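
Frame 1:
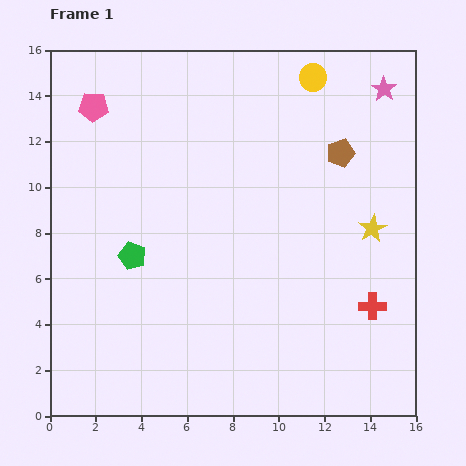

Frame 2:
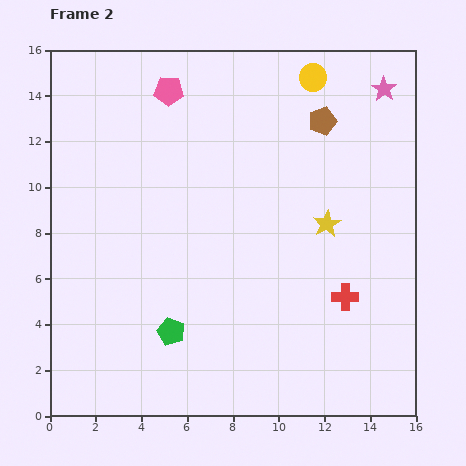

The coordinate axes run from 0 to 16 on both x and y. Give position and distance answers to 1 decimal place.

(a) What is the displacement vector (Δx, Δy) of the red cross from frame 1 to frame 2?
(-1.2, 0.4)

The red cross was at (14.1, 4.8) in frame 1 and (12.9, 5.2) in frame 2.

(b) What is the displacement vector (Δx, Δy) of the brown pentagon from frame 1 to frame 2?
(-0.8, 1.4)

The brown pentagon was at (12.7, 11.5) in frame 1 and (11.9, 12.9) in frame 2.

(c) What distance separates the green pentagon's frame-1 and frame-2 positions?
3.7

The green pentagon moved from (3.6, 7.0) to (5.3, 3.7), a distance of √(1.7² + 3.3²) ≈ 3.7.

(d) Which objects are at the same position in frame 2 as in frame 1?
the pink star, the yellow circle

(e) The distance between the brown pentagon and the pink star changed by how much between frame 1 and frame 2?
-0.4

Distance in frame 1: 3.4. Distance in frame 2: 3.0.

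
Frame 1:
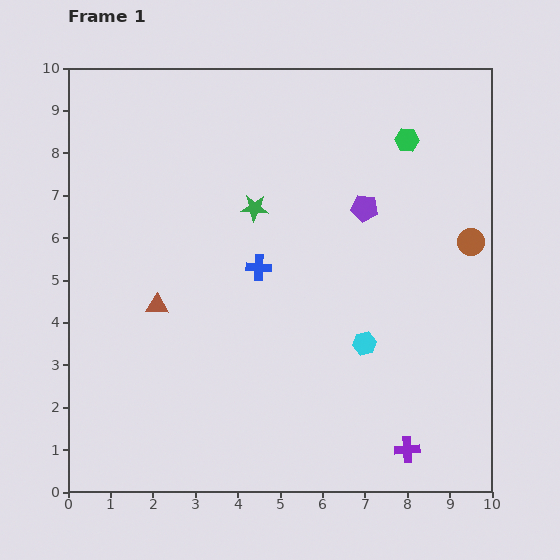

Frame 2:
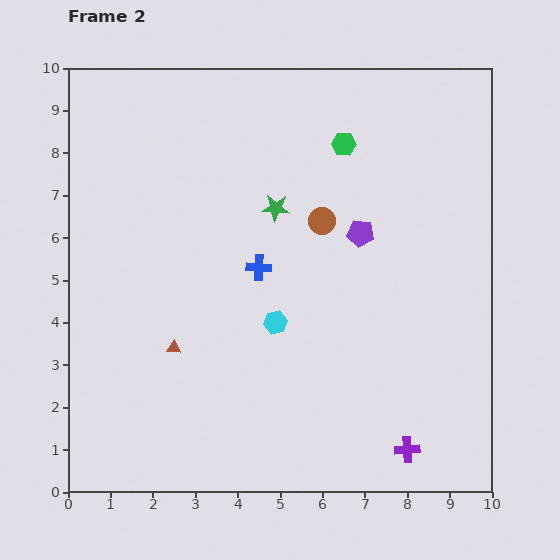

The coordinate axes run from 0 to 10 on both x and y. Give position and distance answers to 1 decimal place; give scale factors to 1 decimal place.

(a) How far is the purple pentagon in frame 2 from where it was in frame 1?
0.6

The purple pentagon moved from (7.0, 6.7) to (6.9, 6.1), a distance of √(0.1² + 0.6²) ≈ 0.6.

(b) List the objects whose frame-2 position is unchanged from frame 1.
the blue cross, the purple cross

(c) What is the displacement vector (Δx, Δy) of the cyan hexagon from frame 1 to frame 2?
(-2.1, 0.5)

The cyan hexagon was at (7.0, 3.5) in frame 1 and (4.9, 4.0) in frame 2.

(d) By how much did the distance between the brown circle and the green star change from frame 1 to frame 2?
-4.1

Distance in frame 1: 5.2. Distance in frame 2: 1.1.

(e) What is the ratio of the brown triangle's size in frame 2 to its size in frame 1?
0.6×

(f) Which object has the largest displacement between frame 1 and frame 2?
the brown circle

(moved 3.5; next 2.2)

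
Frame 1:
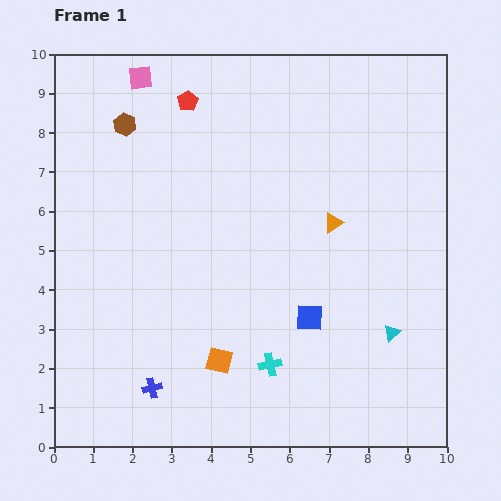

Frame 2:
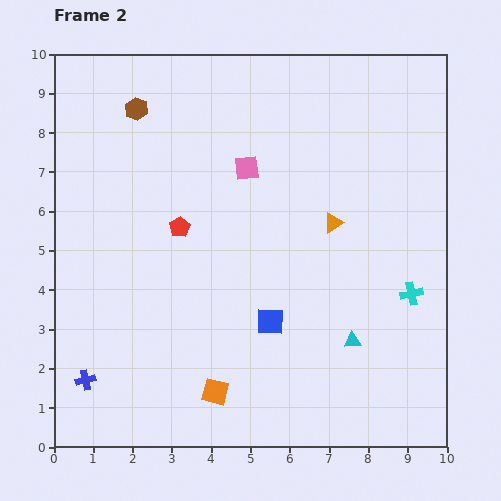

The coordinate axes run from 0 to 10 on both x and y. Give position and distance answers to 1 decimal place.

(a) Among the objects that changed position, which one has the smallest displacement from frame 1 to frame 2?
the brown hexagon

(moved 0.5)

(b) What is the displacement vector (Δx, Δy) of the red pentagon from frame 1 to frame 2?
(-0.2, -3.2)

The red pentagon was at (3.4, 8.8) in frame 1 and (3.2, 5.6) in frame 2.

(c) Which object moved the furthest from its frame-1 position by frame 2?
the cyan cross

(moved 4.0; next 3.5)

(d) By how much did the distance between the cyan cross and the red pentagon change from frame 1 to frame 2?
-0.9

Distance in frame 1: 7.0. Distance in frame 2: 6.1.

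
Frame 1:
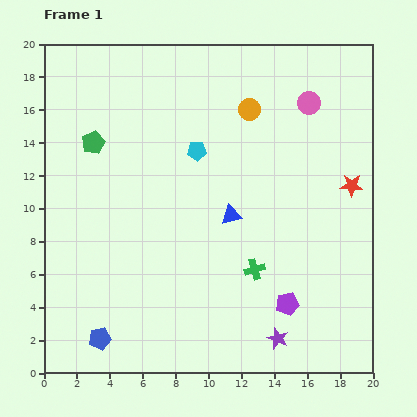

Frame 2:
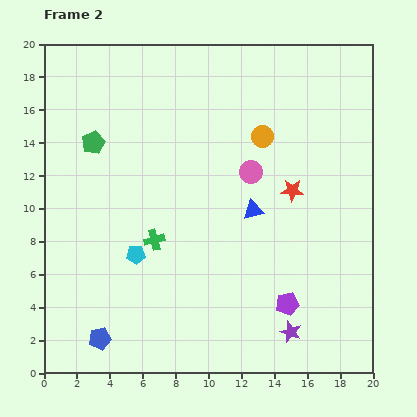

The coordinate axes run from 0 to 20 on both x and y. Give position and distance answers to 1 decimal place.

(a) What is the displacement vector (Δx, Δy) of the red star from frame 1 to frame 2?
(-3.6, -0.3)

The red star was at (18.7, 11.4) in frame 1 and (15.1, 11.1) in frame 2.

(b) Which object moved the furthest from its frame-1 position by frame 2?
the cyan pentagon

(moved 7.3; next 6.4)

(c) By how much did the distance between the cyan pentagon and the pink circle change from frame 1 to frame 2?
+1.2

Distance in frame 1: 7.4. Distance in frame 2: 8.6.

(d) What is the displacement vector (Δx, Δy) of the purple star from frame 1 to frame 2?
(0.8, 0.4)

The purple star was at (14.2, 2.1) in frame 1 and (15.0, 2.5) in frame 2.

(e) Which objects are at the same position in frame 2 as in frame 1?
the purple pentagon, the green pentagon, the blue pentagon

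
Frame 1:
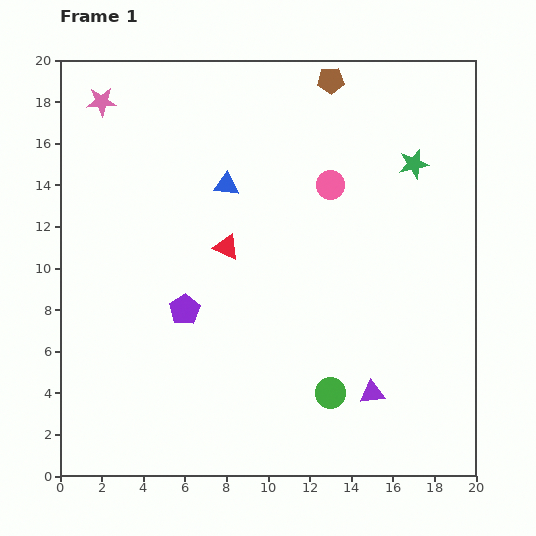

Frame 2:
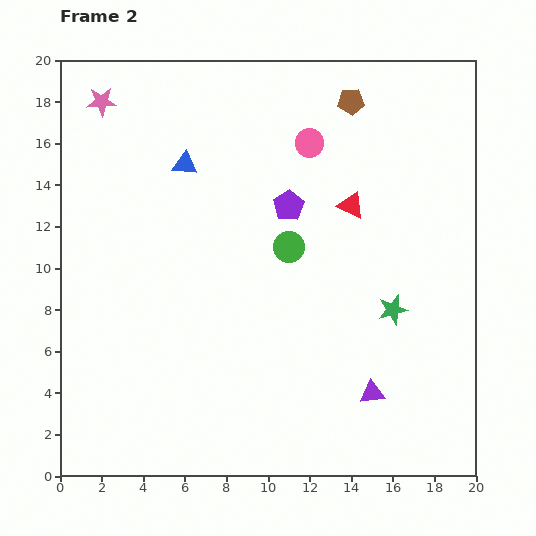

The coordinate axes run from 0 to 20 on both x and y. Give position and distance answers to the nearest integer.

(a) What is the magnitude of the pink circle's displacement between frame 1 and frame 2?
2

The pink circle moved from (13, 14) to (12, 16), a distance of √(1² + 2²) ≈ 2.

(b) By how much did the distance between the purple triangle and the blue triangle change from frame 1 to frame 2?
+2

Distance in frame 1: 12. Distance in frame 2: 14.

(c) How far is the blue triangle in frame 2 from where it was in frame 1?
2

The blue triangle moved from (8, 14) to (6, 15), a distance of √(2² + 1²) ≈ 2.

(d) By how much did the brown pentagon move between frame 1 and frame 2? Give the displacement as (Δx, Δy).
(1, -1)

The brown pentagon was at (13, 19) in frame 1 and (14, 18) in frame 2.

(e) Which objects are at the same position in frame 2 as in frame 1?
the purple triangle, the pink star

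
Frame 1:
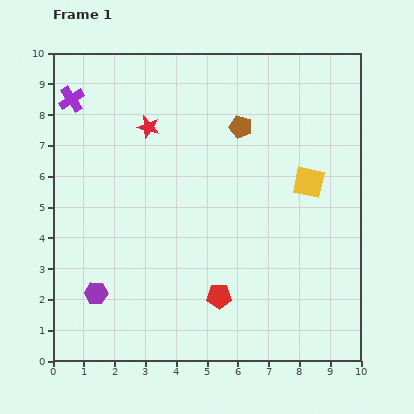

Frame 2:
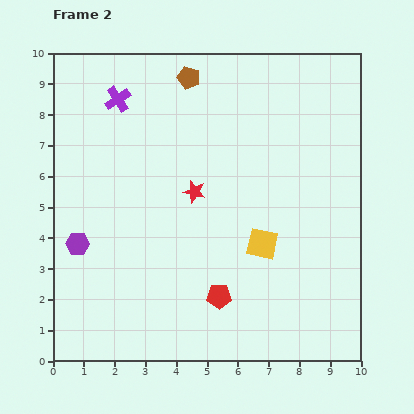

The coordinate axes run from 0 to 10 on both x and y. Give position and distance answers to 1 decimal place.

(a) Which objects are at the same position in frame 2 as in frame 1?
the red pentagon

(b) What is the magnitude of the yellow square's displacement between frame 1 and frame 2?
2.5

The yellow square moved from (8.3, 5.8) to (6.8, 3.8), a distance of √(1.5² + 2.0²) ≈ 2.5.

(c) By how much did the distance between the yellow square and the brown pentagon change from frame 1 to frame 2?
+3.1

Distance in frame 1: 2.8. Distance in frame 2: 5.9.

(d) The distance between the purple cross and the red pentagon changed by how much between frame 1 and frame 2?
-0.8

Distance in frame 1: 8.0. Distance in frame 2: 7.2.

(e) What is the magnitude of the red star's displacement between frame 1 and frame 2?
2.6

The red star moved from (3.1, 7.6) to (4.6, 5.5), a distance of √(1.5² + 2.1²) ≈ 2.6.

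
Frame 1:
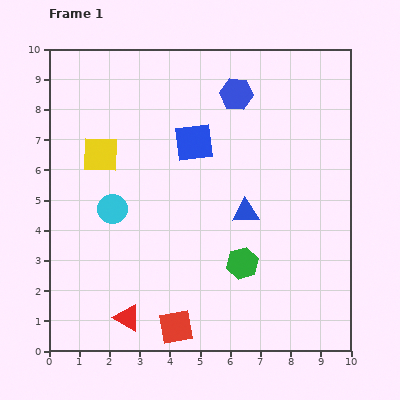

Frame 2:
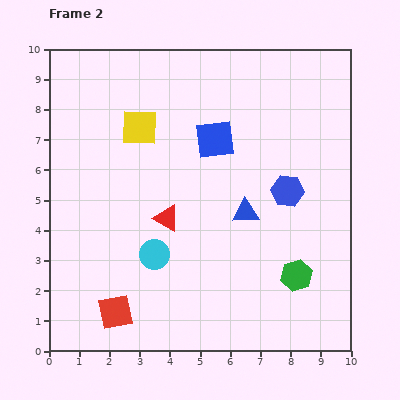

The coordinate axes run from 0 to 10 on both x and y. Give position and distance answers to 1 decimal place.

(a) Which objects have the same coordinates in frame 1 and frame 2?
the blue triangle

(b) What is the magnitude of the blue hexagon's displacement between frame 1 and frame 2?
3.6

The blue hexagon moved from (6.2, 8.5) to (7.9, 5.3), a distance of √(1.7² + 3.2²) ≈ 3.6.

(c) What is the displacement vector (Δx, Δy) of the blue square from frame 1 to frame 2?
(0.7, 0.1)

The blue square was at (4.8, 6.9) in frame 1 and (5.5, 7.0) in frame 2.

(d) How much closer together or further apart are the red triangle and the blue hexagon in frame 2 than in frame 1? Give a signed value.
-4.1

Distance in frame 1: 8.2. Distance in frame 2: 4.1.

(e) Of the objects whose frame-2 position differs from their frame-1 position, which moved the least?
the blue square

(moved 0.7)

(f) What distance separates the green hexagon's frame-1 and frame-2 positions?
1.8

The green hexagon moved from (6.4, 2.9) to (8.2, 2.5), a distance of √(1.8² + 0.4²) ≈ 1.8.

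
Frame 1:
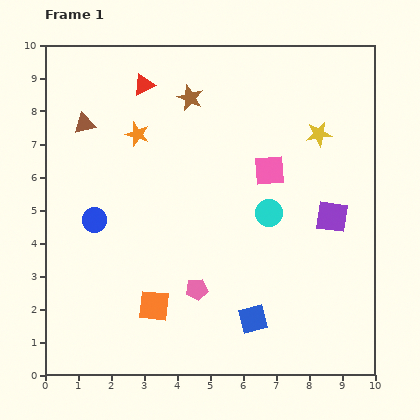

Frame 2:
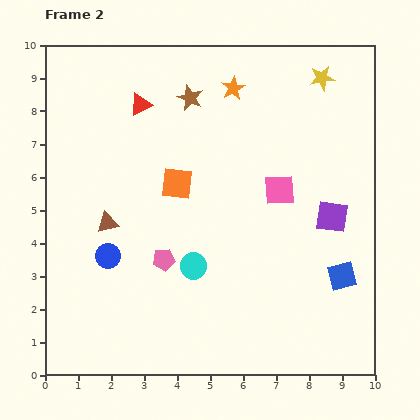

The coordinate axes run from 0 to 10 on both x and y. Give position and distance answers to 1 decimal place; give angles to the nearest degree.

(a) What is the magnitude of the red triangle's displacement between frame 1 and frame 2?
0.6

The red triangle moved from (3.0, 8.8) to (2.9, 8.2), a distance of √(0.1² + 0.6²) ≈ 0.6.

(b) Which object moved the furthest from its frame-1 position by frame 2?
the orange square

(moved 3.8; next 3.2)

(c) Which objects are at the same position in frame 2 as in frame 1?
the purple square, the brown star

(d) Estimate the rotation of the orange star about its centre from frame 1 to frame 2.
27° clockwise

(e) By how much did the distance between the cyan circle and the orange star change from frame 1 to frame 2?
+0.8

Distance in frame 1: 4.7. Distance in frame 2: 5.5.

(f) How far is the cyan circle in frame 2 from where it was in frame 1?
2.8

The cyan circle moved from (6.8, 4.9) to (4.5, 3.3), a distance of √(2.3² + 1.6²) ≈ 2.8.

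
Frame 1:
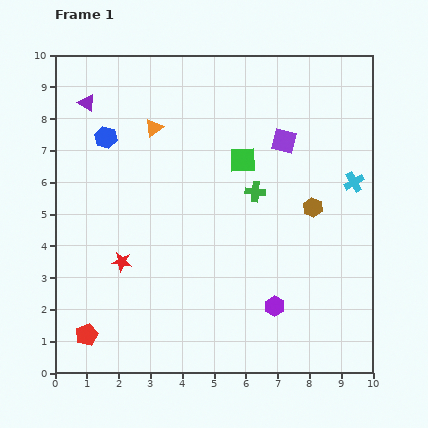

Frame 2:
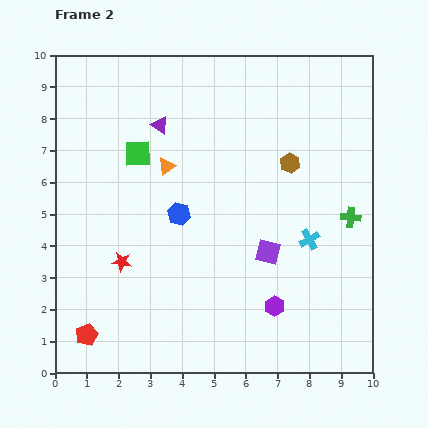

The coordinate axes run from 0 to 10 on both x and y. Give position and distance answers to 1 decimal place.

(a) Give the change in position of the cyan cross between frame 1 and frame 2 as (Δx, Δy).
(-1.4, -1.8)

The cyan cross was at (9.4, 6.0) in frame 1 and (8.0, 4.2) in frame 2.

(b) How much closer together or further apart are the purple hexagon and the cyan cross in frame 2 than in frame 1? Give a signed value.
-2.2

Distance in frame 1: 4.6. Distance in frame 2: 2.4.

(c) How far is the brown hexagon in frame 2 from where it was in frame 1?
1.6

The brown hexagon moved from (8.1, 5.2) to (7.4, 6.6), a distance of √(0.7² + 1.4²) ≈ 1.6.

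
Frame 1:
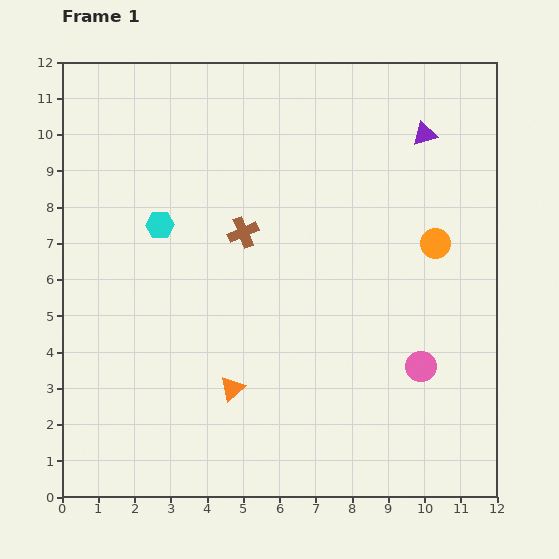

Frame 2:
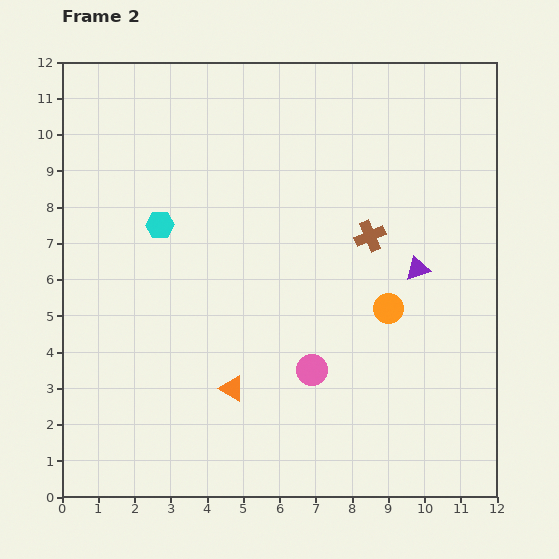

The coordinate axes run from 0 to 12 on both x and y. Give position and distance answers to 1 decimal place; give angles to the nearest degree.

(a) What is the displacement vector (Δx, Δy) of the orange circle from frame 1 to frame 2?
(-1.3, -1.8)

The orange circle was at (10.3, 7.0) in frame 1 and (9.0, 5.2) in frame 2.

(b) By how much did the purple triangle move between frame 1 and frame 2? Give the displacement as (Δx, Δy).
(-0.2, -3.7)

The purple triangle was at (10.0, 10.0) in frame 1 and (9.8, 6.3) in frame 2.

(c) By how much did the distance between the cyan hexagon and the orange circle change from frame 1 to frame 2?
-0.9

Distance in frame 1: 7.6. Distance in frame 2: 6.7.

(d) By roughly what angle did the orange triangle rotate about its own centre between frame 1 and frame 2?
48° counter-clockwise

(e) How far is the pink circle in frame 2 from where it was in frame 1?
3.0

The pink circle moved from (9.9, 3.6) to (6.9, 3.5), a distance of √(3.0² + 0.1²) ≈ 3.0.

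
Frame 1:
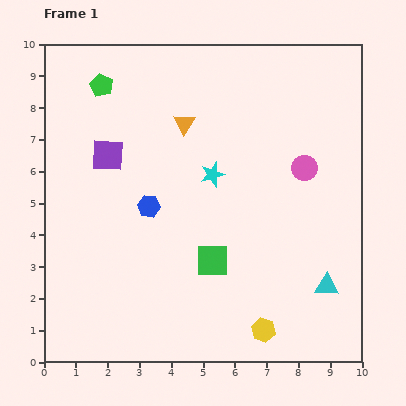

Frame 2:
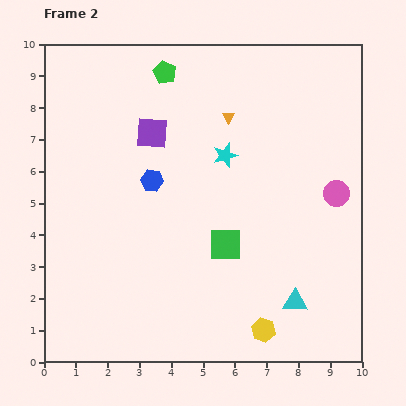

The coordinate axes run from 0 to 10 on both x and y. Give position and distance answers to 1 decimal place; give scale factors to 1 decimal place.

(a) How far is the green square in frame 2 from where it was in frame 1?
0.6

The green square moved from (5.3, 3.2) to (5.7, 3.7), a distance of √(0.4² + 0.5²) ≈ 0.6.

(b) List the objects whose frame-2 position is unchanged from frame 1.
the yellow hexagon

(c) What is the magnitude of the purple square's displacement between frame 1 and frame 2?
1.6

The purple square moved from (2.0, 6.5) to (3.4, 7.2), a distance of √(1.4² + 0.7²) ≈ 1.6.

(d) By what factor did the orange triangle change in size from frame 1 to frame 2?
0.6×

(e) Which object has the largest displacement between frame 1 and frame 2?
the green pentagon

(moved 2.0; next 1.6)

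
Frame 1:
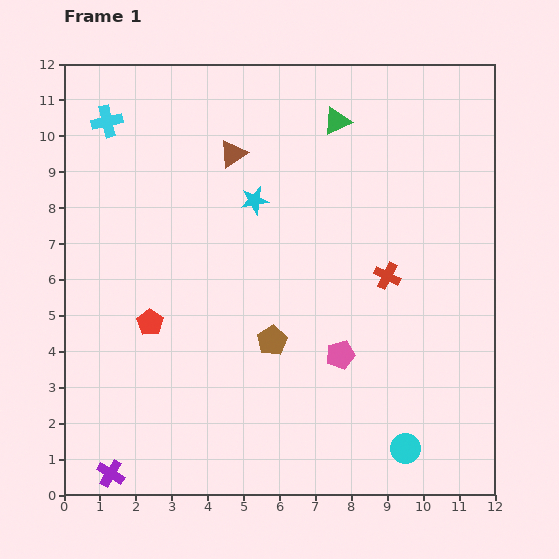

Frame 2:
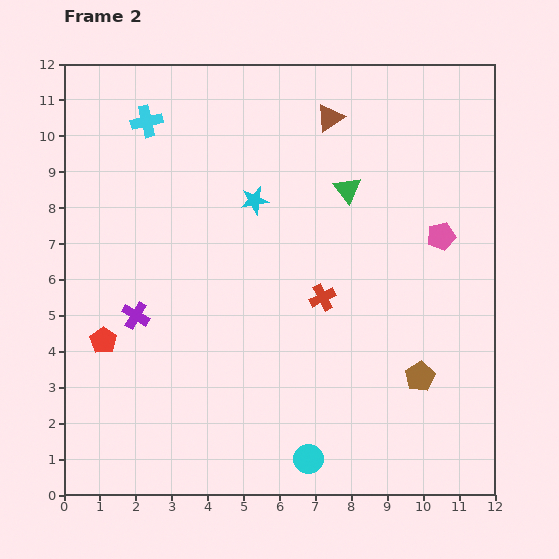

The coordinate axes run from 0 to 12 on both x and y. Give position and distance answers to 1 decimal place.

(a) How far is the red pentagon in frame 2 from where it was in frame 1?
1.4

The red pentagon moved from (2.4, 4.8) to (1.1, 4.3), a distance of √(1.3² + 0.5²) ≈ 1.4.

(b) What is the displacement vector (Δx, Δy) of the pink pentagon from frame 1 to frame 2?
(2.8, 3.3)

The pink pentagon was at (7.7, 3.9) in frame 1 and (10.5, 7.2) in frame 2.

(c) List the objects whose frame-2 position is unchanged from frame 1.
the cyan star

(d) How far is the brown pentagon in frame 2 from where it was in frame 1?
4.2

The brown pentagon moved from (5.8, 4.3) to (9.9, 3.3), a distance of √(4.1² + 1.0²) ≈ 4.2.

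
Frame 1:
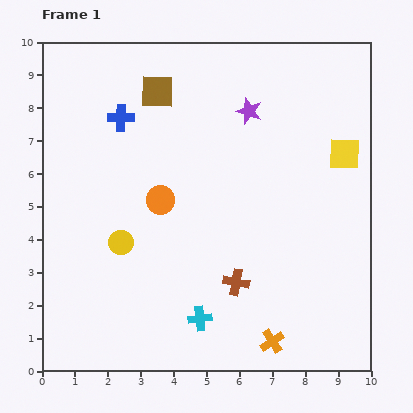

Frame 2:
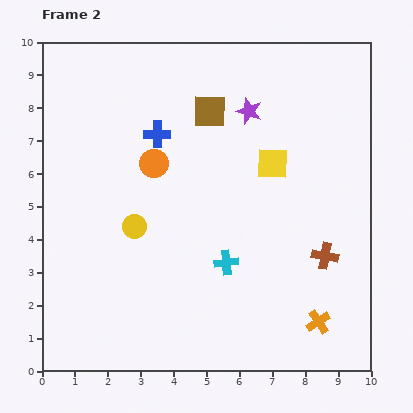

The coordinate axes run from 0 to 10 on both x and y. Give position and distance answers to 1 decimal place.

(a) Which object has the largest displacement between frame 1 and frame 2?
the brown cross

(moved 2.8; next 2.2)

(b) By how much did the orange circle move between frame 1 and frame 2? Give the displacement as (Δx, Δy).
(-0.2, 1.1)

The orange circle was at (3.6, 5.2) in frame 1 and (3.4, 6.3) in frame 2.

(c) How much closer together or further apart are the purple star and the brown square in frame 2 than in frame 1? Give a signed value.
-1.7

Distance in frame 1: 2.9. Distance in frame 2: 1.2.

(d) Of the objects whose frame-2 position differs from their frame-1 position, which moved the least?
the yellow circle

(moved 0.6)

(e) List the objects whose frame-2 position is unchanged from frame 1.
the purple star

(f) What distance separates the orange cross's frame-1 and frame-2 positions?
1.5

The orange cross moved from (7.0, 0.9) to (8.4, 1.5), a distance of √(1.4² + 0.6²) ≈ 1.5.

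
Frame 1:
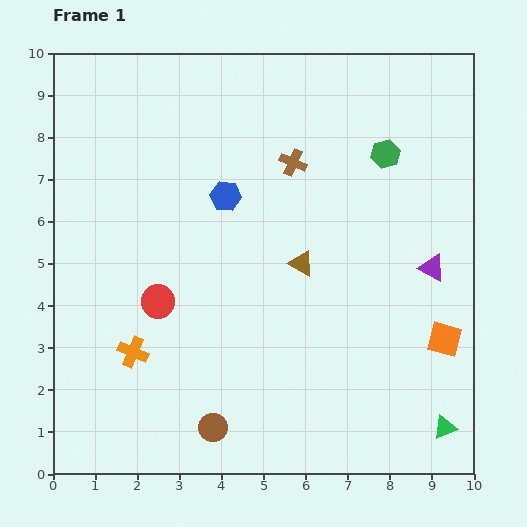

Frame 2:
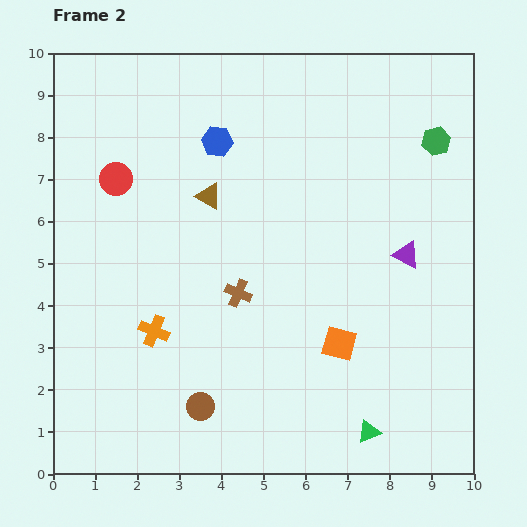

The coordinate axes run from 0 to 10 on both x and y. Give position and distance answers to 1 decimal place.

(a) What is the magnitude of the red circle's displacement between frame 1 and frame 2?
3.1

The red circle moved from (2.5, 4.1) to (1.5, 7.0), a distance of √(1.0² + 2.9²) ≈ 3.1.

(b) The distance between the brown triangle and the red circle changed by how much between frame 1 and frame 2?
-1.3

Distance in frame 1: 3.5. Distance in frame 2: 2.2.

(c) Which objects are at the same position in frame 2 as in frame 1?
none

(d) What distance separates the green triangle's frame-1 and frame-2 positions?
1.8

The green triangle moved from (9.3, 1.1) to (7.5, 1.0), a distance of √(1.8² + 0.1²) ≈ 1.8.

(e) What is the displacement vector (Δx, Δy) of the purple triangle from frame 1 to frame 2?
(-0.6, 0.3)

The purple triangle was at (9.0, 4.9) in frame 1 and (8.4, 5.2) in frame 2.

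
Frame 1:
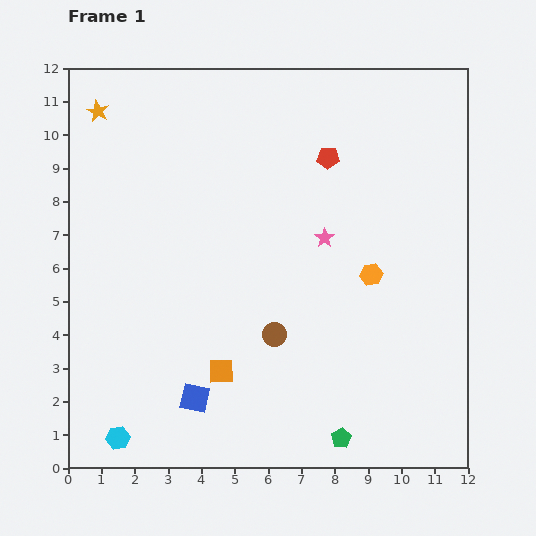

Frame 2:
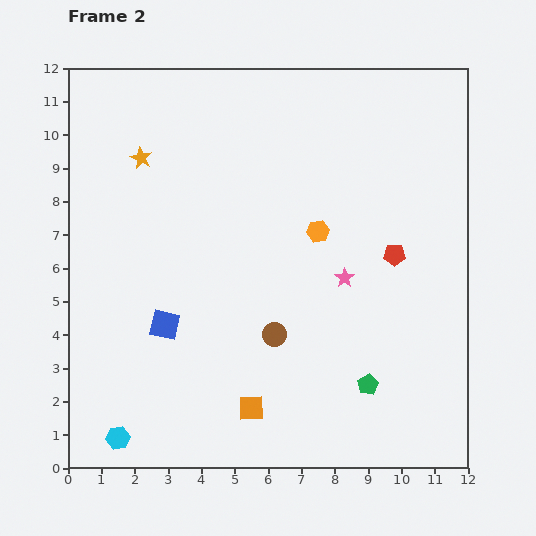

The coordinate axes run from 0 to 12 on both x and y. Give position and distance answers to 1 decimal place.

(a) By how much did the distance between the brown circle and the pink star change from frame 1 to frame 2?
-0.6

Distance in frame 1: 3.3. Distance in frame 2: 2.7.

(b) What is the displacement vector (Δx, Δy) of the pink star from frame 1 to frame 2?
(0.6, -1.2)

The pink star was at (7.7, 6.9) in frame 1 and (8.3, 5.7) in frame 2.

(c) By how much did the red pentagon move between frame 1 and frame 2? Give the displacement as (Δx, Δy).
(2.0, -2.9)

The red pentagon was at (7.8, 9.3) in frame 1 and (9.8, 6.4) in frame 2.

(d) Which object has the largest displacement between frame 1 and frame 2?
the red pentagon

(moved 3.5; next 2.4)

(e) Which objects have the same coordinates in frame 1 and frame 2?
the cyan hexagon, the brown circle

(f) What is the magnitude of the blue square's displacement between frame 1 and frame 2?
2.4

The blue square moved from (3.8, 2.1) to (2.9, 4.3), a distance of √(0.9² + 2.2²) ≈ 2.4.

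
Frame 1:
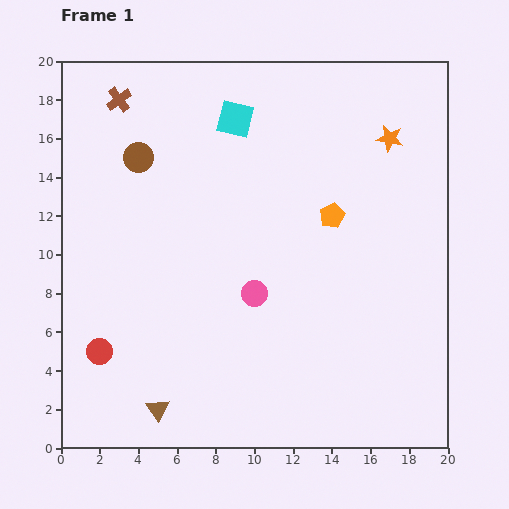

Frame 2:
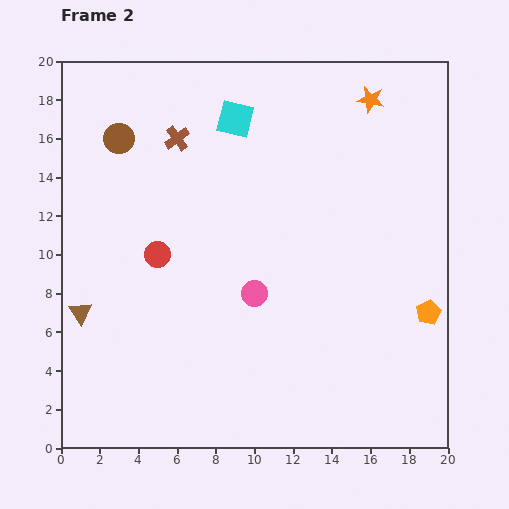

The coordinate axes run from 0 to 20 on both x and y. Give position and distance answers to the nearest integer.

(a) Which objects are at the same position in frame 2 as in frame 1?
the pink circle, the cyan square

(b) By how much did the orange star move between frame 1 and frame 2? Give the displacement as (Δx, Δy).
(-1, 2)

The orange star was at (17, 16) in frame 1 and (16, 18) in frame 2.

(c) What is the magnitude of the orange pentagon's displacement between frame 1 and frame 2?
7

The orange pentagon moved from (14, 12) to (19, 7), a distance of √(5² + 5²) ≈ 7.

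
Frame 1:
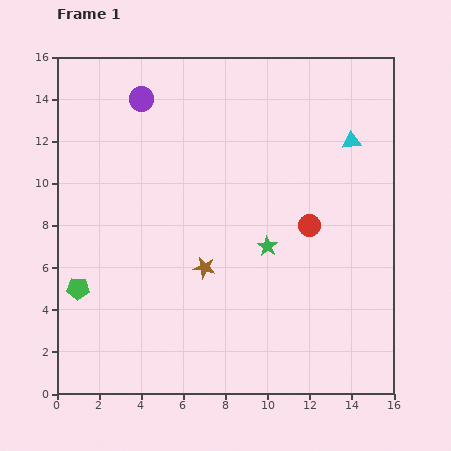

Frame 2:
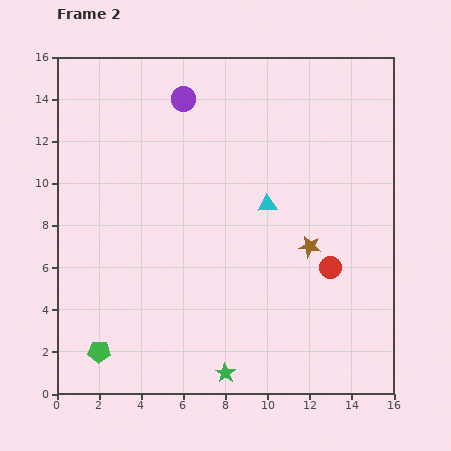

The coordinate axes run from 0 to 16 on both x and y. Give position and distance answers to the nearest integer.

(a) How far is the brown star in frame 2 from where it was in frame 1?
5

The brown star moved from (7, 6) to (12, 7), a distance of √(5² + 1²) ≈ 5.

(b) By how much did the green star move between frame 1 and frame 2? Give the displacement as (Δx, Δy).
(-2, -6)

The green star was at (10, 7) in frame 1 and (8, 1) in frame 2.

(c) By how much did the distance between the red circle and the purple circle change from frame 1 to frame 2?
+1

Distance in frame 1: 10. Distance in frame 2: 11.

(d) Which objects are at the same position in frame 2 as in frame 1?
none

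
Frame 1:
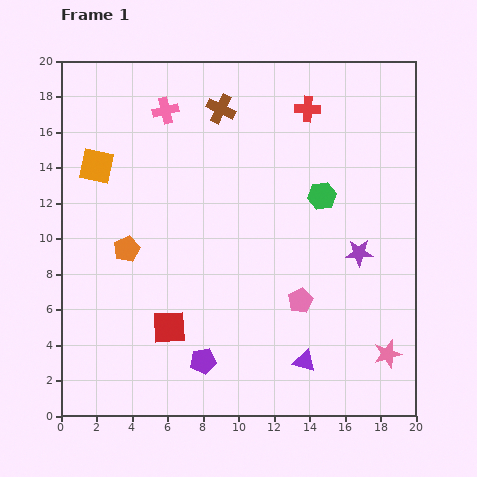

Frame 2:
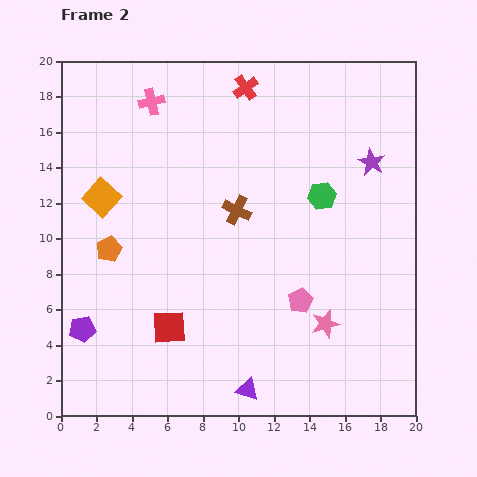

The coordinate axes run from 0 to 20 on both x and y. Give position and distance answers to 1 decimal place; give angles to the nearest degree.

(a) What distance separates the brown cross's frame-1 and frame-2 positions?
5.8

The brown cross moved from (9.0, 17.3) to (9.9, 11.6), a distance of √(0.9² + 5.7²) ≈ 5.8.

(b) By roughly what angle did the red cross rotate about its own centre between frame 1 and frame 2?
39° counter-clockwise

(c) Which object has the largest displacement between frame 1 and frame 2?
the purple pentagon

(moved 7.0; next 5.8)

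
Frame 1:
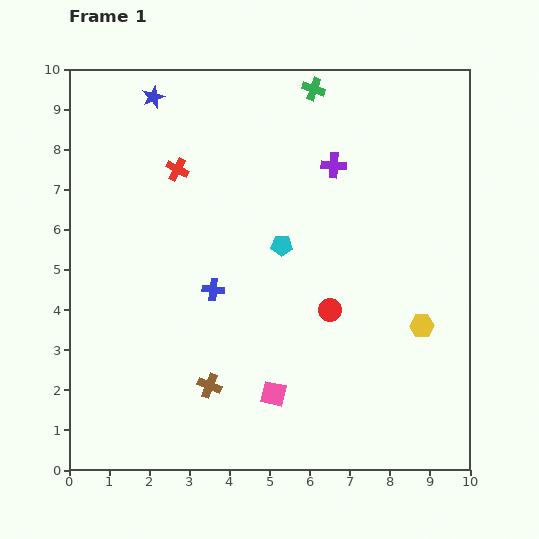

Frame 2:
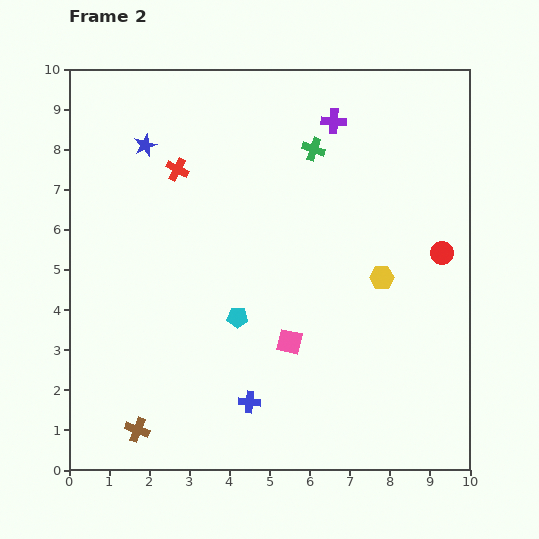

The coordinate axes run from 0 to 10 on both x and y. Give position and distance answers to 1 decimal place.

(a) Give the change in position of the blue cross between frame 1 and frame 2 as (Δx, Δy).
(0.9, -2.8)

The blue cross was at (3.6, 4.5) in frame 1 and (4.5, 1.7) in frame 2.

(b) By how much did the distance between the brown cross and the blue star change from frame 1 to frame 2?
-0.2

Distance in frame 1: 7.3. Distance in frame 2: 7.1.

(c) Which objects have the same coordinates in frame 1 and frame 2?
the red cross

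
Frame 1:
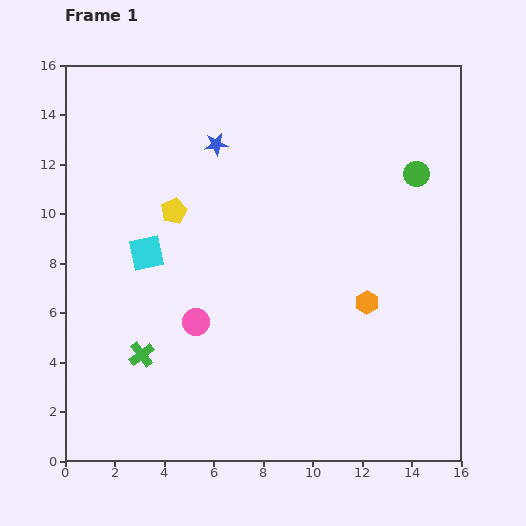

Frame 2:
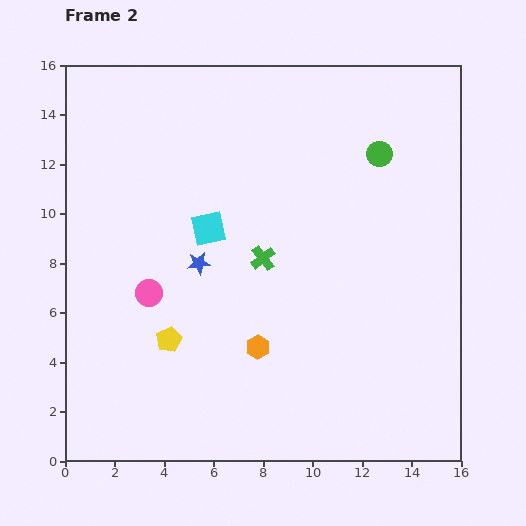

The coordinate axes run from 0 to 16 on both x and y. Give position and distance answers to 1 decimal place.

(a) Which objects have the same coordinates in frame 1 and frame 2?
none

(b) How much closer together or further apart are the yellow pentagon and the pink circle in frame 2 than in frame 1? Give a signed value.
-2.5

Distance in frame 1: 4.6. Distance in frame 2: 2.1.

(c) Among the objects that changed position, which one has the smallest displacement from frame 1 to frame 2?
the green circle

(moved 1.7)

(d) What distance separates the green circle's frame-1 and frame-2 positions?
1.7

The green circle moved from (14.2, 11.6) to (12.7, 12.4), a distance of √(1.5² + 0.8²) ≈ 1.7.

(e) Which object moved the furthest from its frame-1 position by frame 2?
the green cross

(moved 6.3; next 5.2)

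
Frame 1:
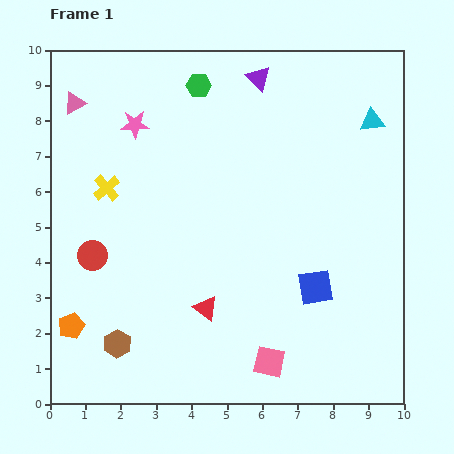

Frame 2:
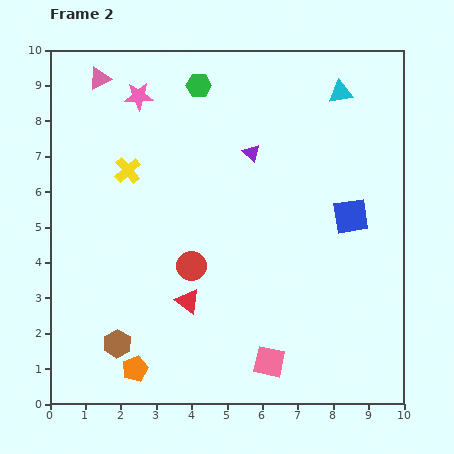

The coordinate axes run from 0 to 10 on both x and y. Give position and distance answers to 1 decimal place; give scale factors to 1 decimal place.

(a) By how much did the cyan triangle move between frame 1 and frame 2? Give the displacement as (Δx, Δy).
(-0.9, 0.8)

The cyan triangle was at (9.1, 8.0) in frame 1 and (8.2, 8.8) in frame 2.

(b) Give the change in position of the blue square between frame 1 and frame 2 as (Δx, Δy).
(1.0, 2.0)

The blue square was at (7.5, 3.3) in frame 1 and (8.5, 5.3) in frame 2.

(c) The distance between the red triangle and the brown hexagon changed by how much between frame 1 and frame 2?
-0.4

Distance in frame 1: 2.7. Distance in frame 2: 2.3.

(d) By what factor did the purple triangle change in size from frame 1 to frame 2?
0.7×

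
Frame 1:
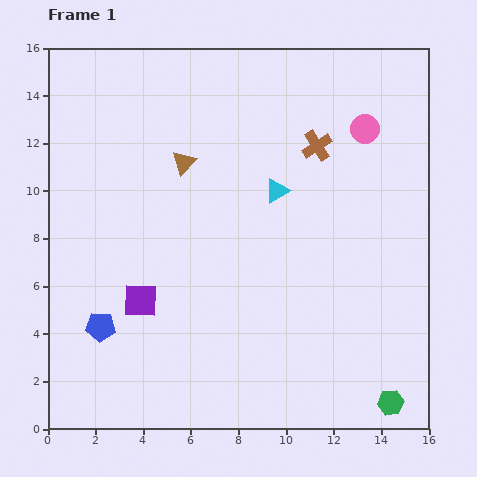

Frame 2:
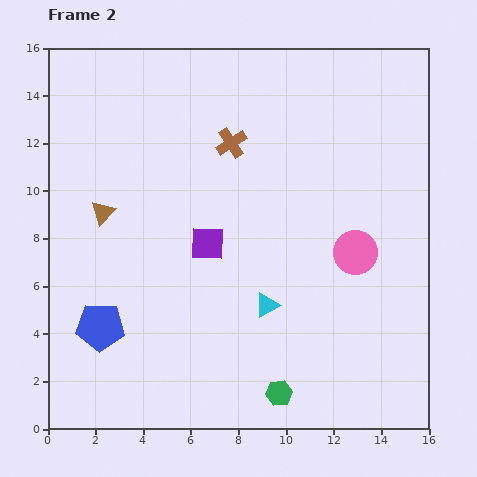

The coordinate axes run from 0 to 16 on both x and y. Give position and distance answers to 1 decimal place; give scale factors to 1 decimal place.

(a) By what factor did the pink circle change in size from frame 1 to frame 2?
1.5×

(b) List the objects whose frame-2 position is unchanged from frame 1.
the blue pentagon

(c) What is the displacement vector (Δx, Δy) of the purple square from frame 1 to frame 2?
(2.8, 2.4)

The purple square was at (3.9, 5.4) in frame 1 and (6.7, 7.8) in frame 2.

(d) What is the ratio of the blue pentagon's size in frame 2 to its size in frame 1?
1.6×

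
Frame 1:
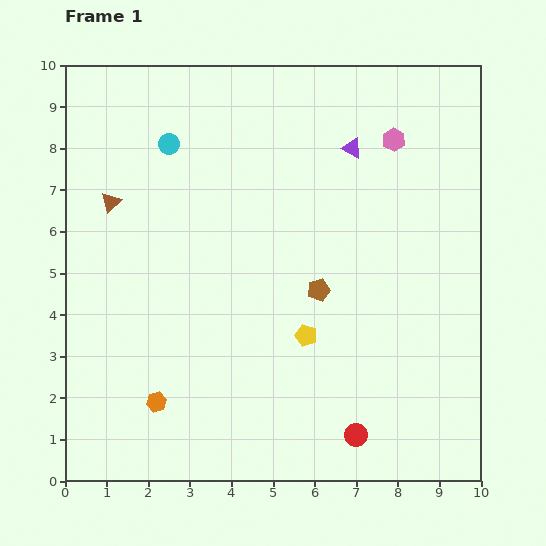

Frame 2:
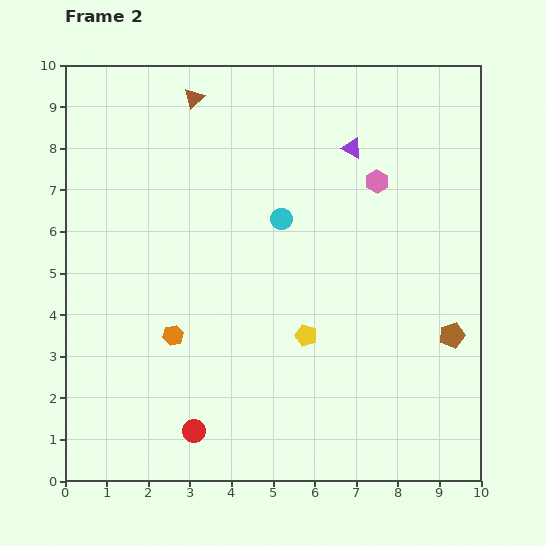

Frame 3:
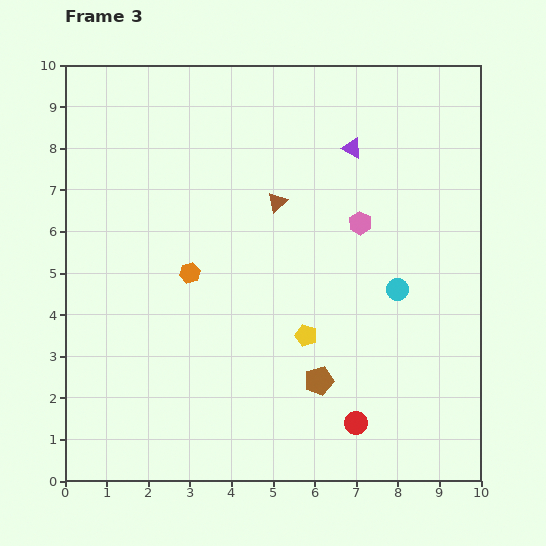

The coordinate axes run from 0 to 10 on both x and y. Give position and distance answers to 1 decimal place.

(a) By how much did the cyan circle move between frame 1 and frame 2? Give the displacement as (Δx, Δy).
(2.7, -1.8)

The cyan circle was at (2.5, 8.1) in frame 1 and (5.2, 6.3) in frame 2.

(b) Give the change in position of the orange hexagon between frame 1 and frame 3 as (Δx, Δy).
(0.8, 3.1)

The orange hexagon was at (2.2, 1.9) in frame 1 and (3.0, 5.0) in frame 3.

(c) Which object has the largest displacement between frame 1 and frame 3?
the cyan circle

(moved 6.5; next 4.0)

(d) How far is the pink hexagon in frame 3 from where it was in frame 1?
2.2

The pink hexagon moved from (7.9, 8.2) to (7.1, 6.2), a distance of √(0.8² + 2.0²) ≈ 2.2.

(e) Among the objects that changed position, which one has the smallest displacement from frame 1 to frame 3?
the red circle

(moved 0.3)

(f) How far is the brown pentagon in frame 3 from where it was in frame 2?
3.4

The brown pentagon moved from (9.3, 3.5) to (6.1, 2.4), a distance of √(3.2² + 1.1²) ≈ 3.4.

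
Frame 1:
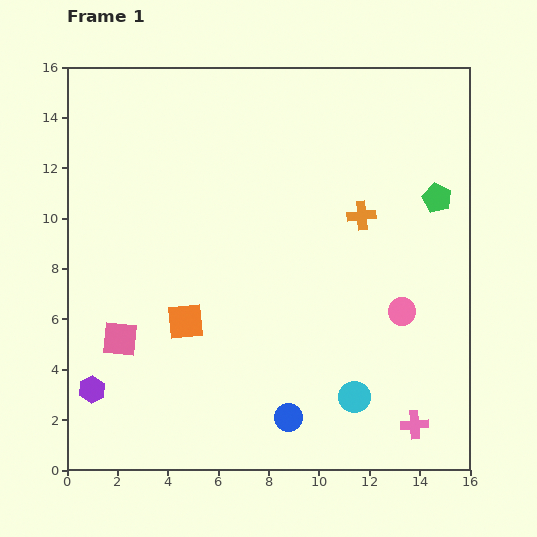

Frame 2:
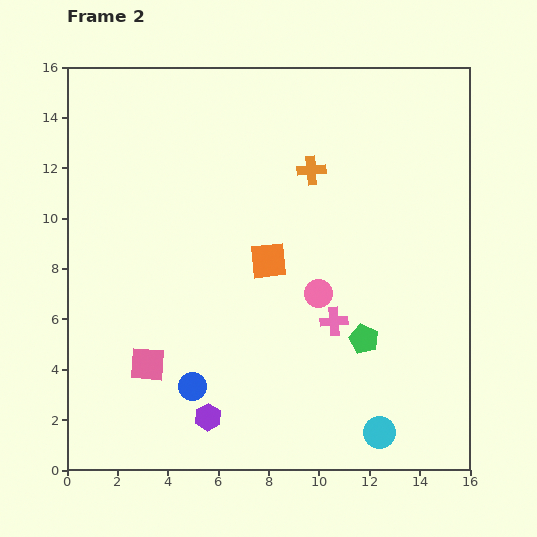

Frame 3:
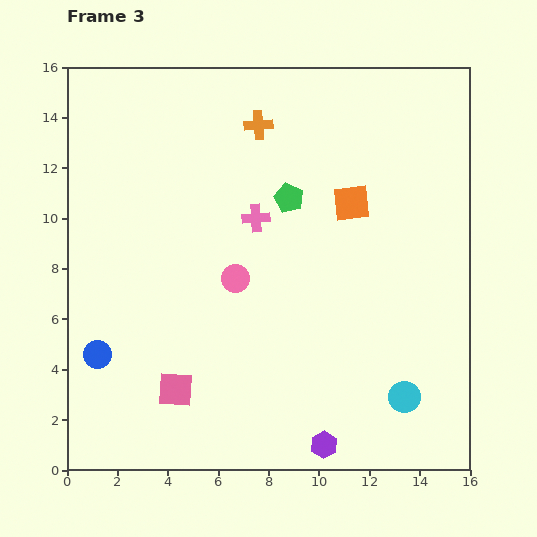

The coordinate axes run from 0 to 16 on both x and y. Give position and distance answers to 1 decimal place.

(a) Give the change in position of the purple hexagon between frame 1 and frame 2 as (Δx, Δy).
(4.6, -1.1)

The purple hexagon was at (1.0, 3.2) in frame 1 and (5.6, 2.1) in frame 2.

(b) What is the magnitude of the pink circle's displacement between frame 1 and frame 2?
3.4

The pink circle moved from (13.3, 6.3) to (10.0, 7.0), a distance of √(3.3² + 0.7²) ≈ 3.4.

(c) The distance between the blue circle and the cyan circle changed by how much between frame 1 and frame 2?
+4.9

Distance in frame 1: 2.7. Distance in frame 2: 7.6.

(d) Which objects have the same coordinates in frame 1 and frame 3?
none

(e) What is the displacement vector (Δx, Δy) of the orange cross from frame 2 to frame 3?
(-2.1, 1.8)

The orange cross was at (9.7, 11.9) in frame 2 and (7.6, 13.7) in frame 3.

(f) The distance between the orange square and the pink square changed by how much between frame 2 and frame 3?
+3.9

Distance in frame 2: 6.3. Distance in frame 3: 10.2.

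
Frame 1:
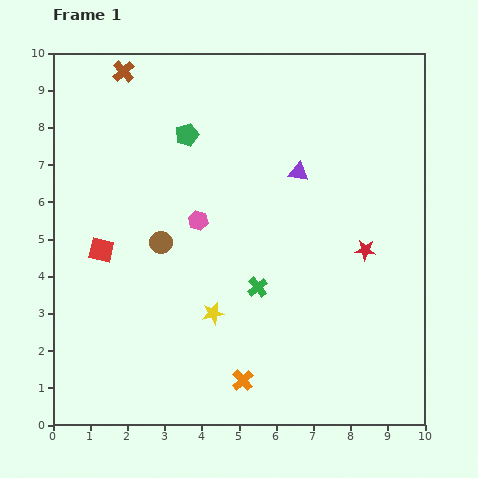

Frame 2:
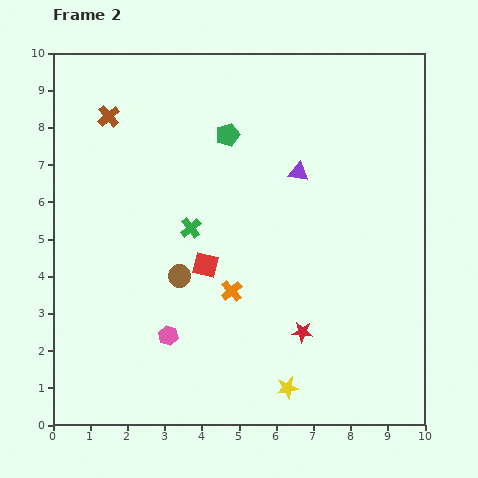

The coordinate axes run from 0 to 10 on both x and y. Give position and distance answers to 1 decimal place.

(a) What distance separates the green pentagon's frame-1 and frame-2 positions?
1.1

The green pentagon moved from (3.6, 7.8) to (4.7, 7.8), a distance of √(1.1² + 0.0²) ≈ 1.1.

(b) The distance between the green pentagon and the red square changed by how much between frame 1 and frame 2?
-0.3

Distance in frame 1: 3.9. Distance in frame 2: 3.6.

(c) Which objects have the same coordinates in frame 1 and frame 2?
the purple triangle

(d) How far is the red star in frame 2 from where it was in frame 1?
2.8

The red star moved from (8.4, 4.7) to (6.7, 2.5), a distance of √(1.7² + 2.2²) ≈ 2.8.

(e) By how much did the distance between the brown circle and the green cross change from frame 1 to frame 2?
-1.6

Distance in frame 1: 2.9. Distance in frame 2: 1.3.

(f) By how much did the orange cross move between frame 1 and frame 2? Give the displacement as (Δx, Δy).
(-0.3, 2.4)

The orange cross was at (5.1, 1.2) in frame 1 and (4.8, 3.6) in frame 2.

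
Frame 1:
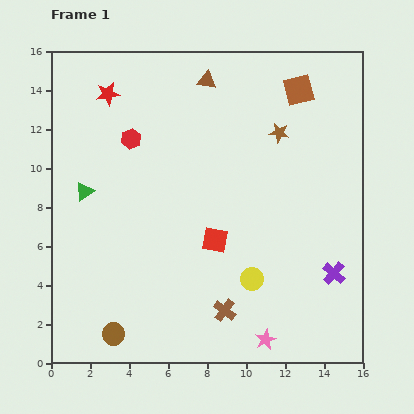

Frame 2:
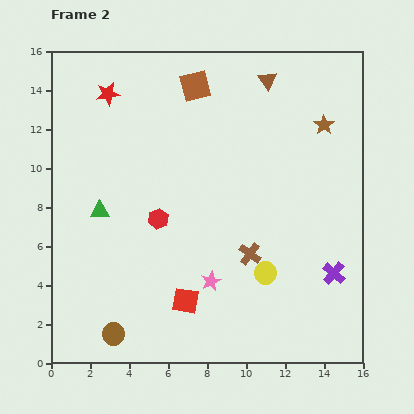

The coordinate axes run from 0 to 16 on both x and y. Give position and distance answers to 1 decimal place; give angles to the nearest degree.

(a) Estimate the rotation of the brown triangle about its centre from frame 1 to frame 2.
46° clockwise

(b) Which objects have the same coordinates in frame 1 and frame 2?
the brown circle, the red star, the purple cross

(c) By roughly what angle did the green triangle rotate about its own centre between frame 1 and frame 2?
32° clockwise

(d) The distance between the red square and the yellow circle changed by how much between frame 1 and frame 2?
+1.5

Distance in frame 1: 2.8. Distance in frame 2: 4.3.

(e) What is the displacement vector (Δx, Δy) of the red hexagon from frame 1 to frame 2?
(1.4, -4.1)

The red hexagon was at (4.1, 11.5) in frame 1 and (5.5, 7.4) in frame 2.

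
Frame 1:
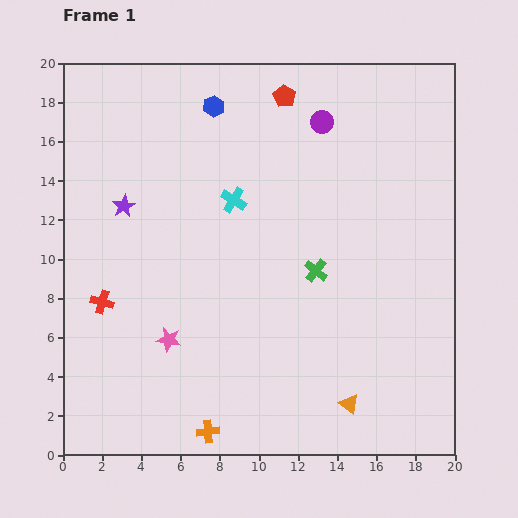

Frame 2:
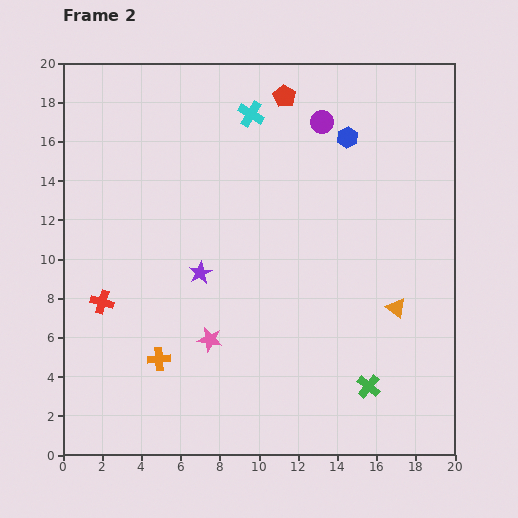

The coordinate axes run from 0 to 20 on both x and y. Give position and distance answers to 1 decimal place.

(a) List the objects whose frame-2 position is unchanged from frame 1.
the purple circle, the red pentagon, the red cross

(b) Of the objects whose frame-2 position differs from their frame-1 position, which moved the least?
the pink star

(moved 2.1)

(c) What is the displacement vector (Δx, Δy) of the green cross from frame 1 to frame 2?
(2.7, -5.9)

The green cross was at (12.9, 9.4) in frame 1 and (15.6, 3.5) in frame 2.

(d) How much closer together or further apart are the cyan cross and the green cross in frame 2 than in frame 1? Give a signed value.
+9.6

Distance in frame 1: 5.5. Distance in frame 2: 15.1.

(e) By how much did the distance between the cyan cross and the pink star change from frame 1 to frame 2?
+3.9

Distance in frame 1: 7.8. Distance in frame 2: 11.7.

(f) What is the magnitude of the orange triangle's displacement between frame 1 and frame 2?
5.5

The orange triangle moved from (14.6, 2.6) to (17.0, 7.5), a distance of √(2.4² + 4.9²) ≈ 5.5.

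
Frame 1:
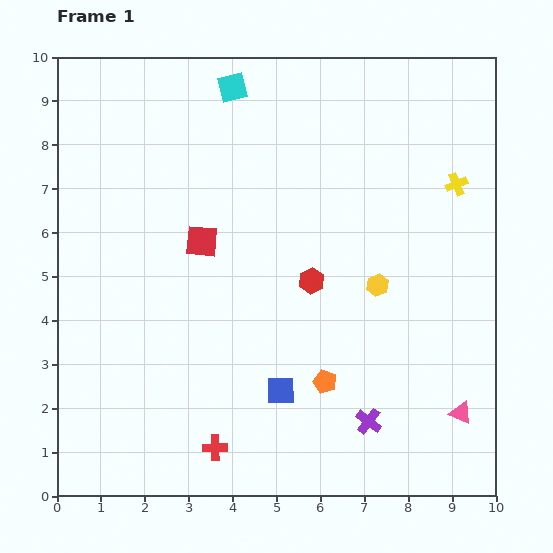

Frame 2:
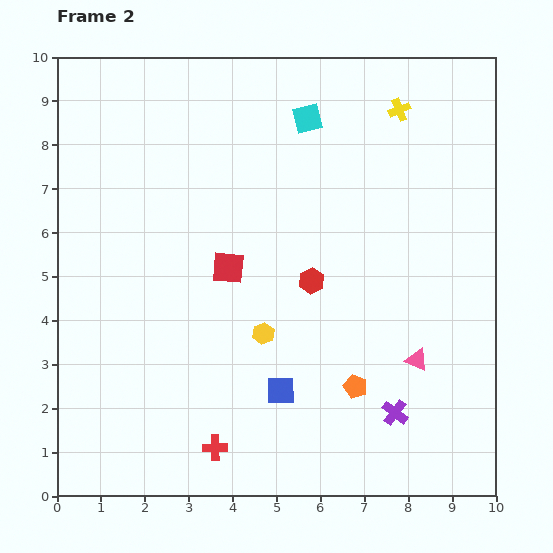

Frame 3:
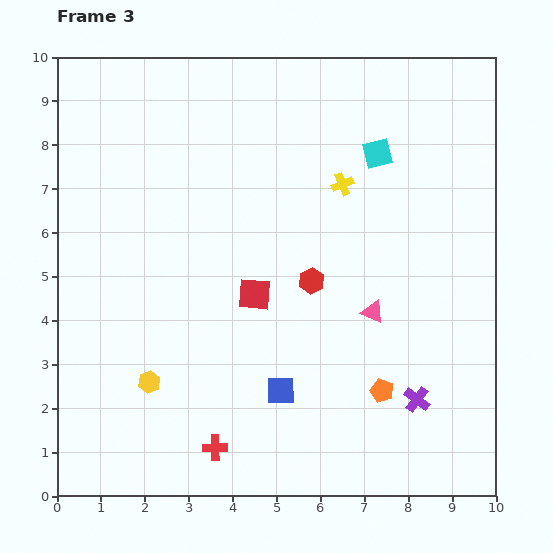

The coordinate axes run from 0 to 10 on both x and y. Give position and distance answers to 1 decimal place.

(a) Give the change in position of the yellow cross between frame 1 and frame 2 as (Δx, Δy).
(-1.3, 1.7)

The yellow cross was at (9.1, 7.1) in frame 1 and (7.8, 8.8) in frame 2.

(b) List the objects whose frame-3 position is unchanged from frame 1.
the red hexagon, the blue square, the red cross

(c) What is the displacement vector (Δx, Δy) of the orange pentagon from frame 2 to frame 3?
(0.6, -0.1)

The orange pentagon was at (6.8, 2.5) in frame 2 and (7.4, 2.4) in frame 3.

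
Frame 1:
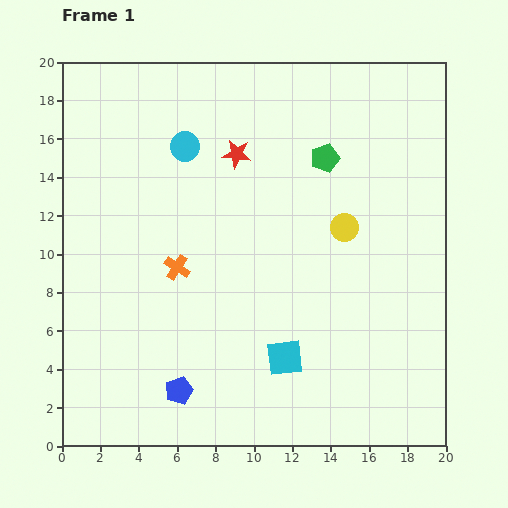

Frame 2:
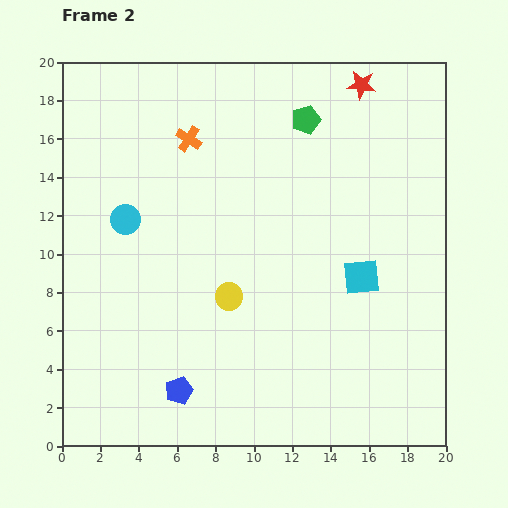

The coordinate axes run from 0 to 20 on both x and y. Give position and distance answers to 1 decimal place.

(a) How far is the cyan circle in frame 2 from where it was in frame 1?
4.9

The cyan circle moved from (6.4, 15.6) to (3.3, 11.8), a distance of √(3.1² + 3.8²) ≈ 4.9.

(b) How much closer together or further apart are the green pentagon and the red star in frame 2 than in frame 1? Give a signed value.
-1.2

Distance in frame 1: 4.6. Distance in frame 2: 3.4.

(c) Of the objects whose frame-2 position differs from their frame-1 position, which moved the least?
the green pentagon

(moved 2.2)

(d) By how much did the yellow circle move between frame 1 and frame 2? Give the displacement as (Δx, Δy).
(-6.0, -3.6)

The yellow circle was at (14.7, 11.4) in frame 1 and (8.7, 7.8) in frame 2.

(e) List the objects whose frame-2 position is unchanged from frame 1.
the blue pentagon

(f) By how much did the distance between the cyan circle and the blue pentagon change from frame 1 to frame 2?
-3.4

Distance in frame 1: 12.7. Distance in frame 2: 9.3.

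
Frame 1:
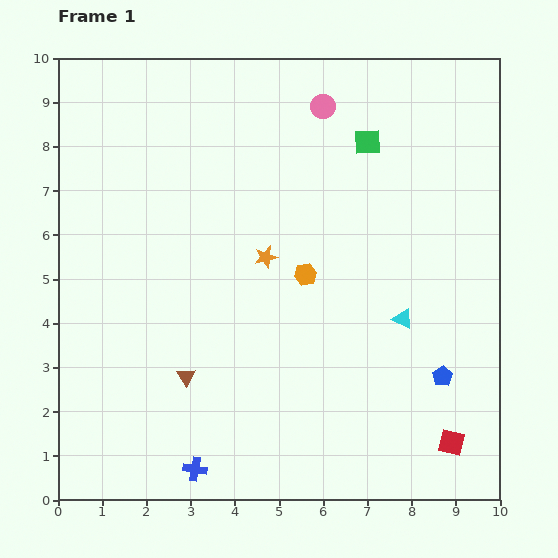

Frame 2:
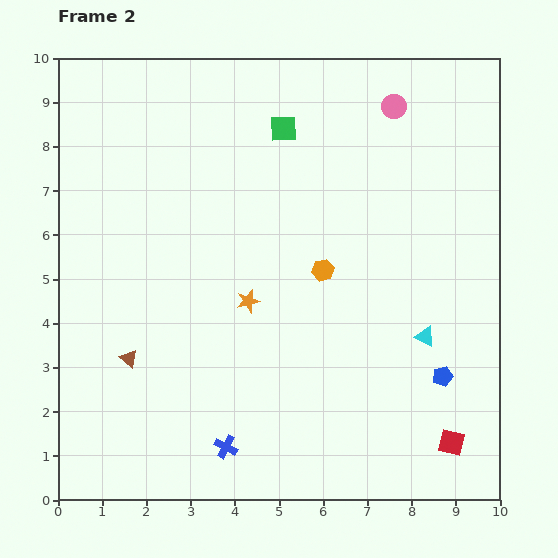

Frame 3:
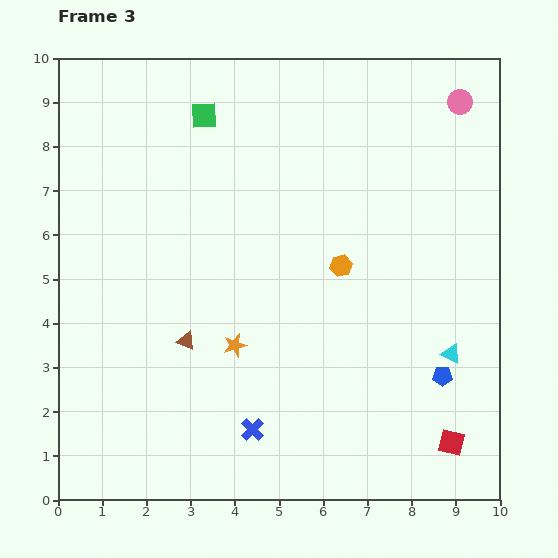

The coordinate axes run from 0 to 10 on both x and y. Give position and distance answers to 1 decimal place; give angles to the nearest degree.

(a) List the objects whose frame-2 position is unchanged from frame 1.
the red square, the blue pentagon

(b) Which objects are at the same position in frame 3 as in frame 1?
the red square, the blue pentagon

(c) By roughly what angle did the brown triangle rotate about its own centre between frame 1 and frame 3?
34° counter-clockwise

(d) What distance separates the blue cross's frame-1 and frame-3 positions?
1.6

The blue cross moved from (3.1, 0.7) to (4.4, 1.6), a distance of √(1.3² + 0.9²) ≈ 1.6.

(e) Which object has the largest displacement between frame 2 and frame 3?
the green square

(moved 1.8; next 1.5)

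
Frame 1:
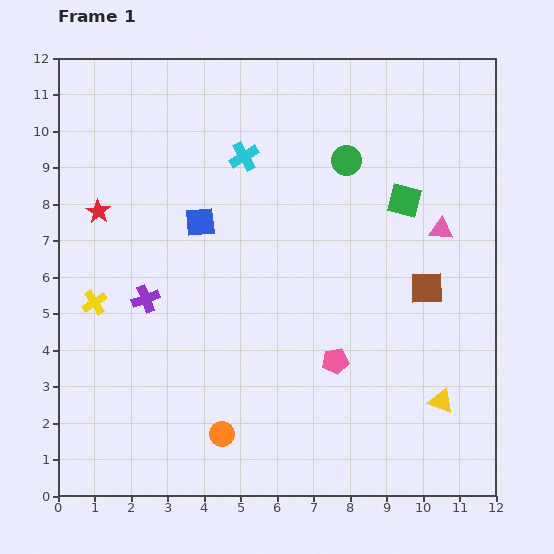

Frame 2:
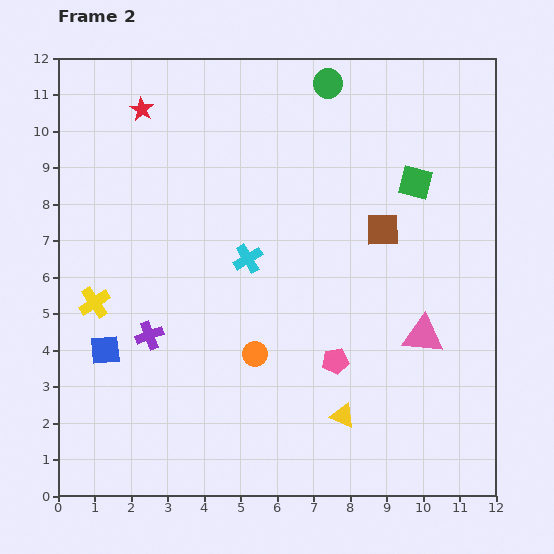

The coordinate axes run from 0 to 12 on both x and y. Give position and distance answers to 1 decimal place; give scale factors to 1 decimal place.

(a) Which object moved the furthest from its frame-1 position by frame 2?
the blue square

(moved 4.4; next 3.0)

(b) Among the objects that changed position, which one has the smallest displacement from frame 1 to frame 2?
the green square

(moved 0.6)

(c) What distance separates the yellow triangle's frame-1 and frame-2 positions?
2.7

The yellow triangle moved from (10.5, 2.6) to (7.8, 2.2), a distance of √(2.7² + 0.4²) ≈ 2.7.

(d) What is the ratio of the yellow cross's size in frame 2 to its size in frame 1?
1.3×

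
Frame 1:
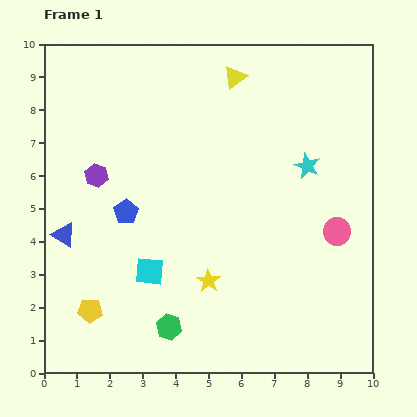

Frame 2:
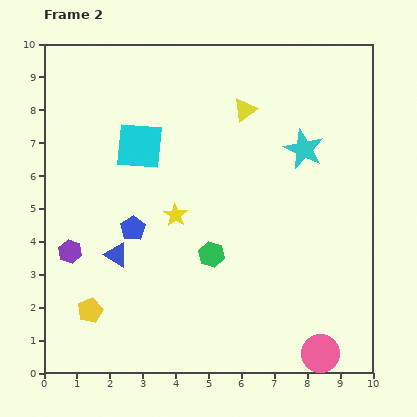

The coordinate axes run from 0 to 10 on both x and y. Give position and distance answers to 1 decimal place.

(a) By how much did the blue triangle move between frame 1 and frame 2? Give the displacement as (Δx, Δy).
(1.6, -0.6)

The blue triangle was at (0.6, 4.2) in frame 1 and (2.2, 3.6) in frame 2.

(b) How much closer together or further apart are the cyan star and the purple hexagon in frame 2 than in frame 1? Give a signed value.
+1.3

Distance in frame 1: 6.4. Distance in frame 2: 7.7.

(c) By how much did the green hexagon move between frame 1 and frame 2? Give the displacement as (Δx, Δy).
(1.3, 2.2)

The green hexagon was at (3.8, 1.4) in frame 1 and (5.1, 3.6) in frame 2.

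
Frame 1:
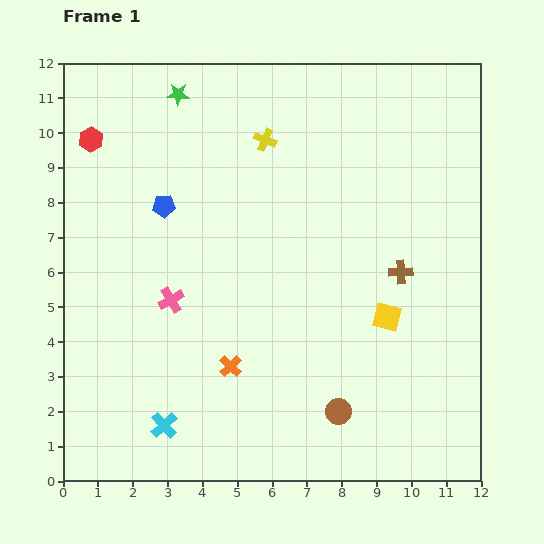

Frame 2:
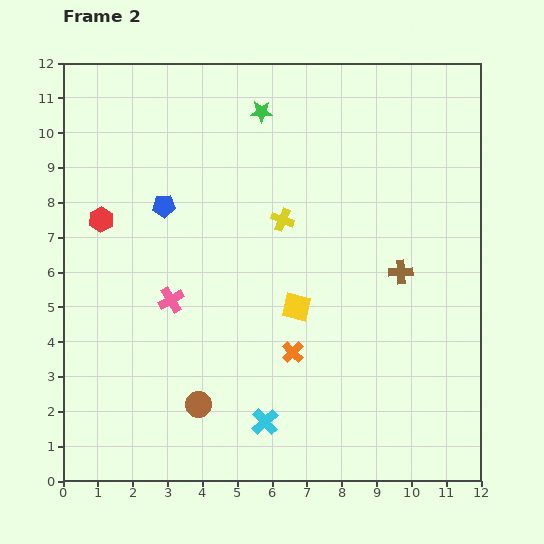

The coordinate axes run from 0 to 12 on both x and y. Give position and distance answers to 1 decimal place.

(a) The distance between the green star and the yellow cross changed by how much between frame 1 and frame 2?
+0.4

Distance in frame 1: 2.8. Distance in frame 2: 3.2.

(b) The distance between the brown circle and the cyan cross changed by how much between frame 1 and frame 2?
-3.0

Distance in frame 1: 5.0. Distance in frame 2: 2.0.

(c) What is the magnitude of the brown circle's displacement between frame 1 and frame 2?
4.0

The brown circle moved from (7.9, 2.0) to (3.9, 2.2), a distance of √(4.0² + 0.2²) ≈ 4.0.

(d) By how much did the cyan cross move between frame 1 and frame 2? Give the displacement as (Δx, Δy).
(2.9, 0.1)

The cyan cross was at (2.9, 1.6) in frame 1 and (5.8, 1.7) in frame 2.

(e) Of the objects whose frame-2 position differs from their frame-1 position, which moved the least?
the orange cross

(moved 1.8)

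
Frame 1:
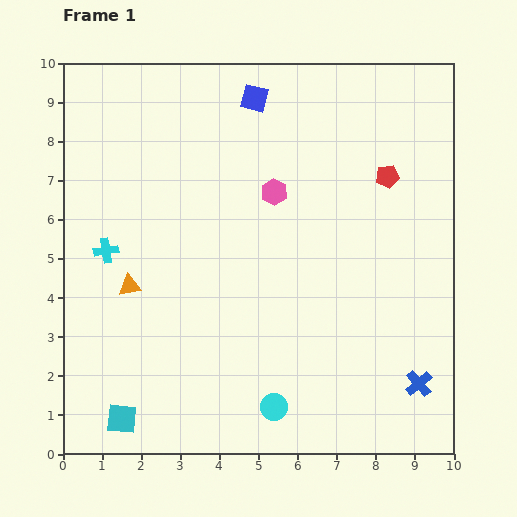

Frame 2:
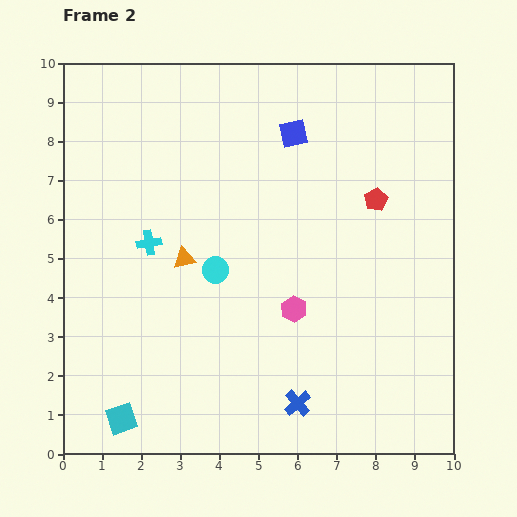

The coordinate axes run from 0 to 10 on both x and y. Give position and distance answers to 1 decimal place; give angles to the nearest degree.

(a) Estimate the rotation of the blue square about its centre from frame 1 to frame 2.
27° counter-clockwise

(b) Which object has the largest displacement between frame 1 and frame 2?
the cyan circle

(moved 3.8; next 3.1)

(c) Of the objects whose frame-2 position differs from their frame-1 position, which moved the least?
the red pentagon

(moved 0.7)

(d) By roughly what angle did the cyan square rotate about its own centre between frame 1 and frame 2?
24° counter-clockwise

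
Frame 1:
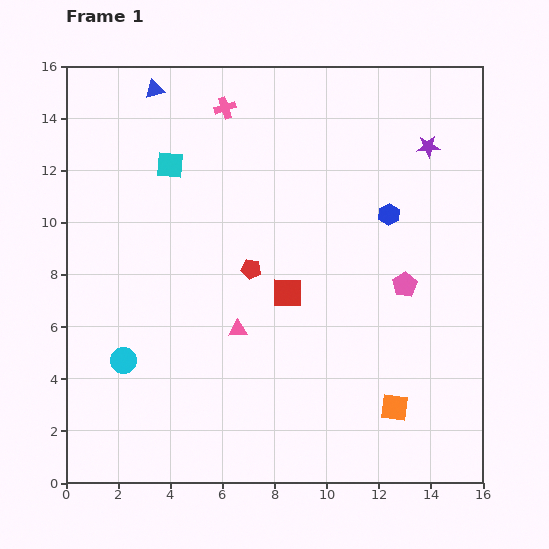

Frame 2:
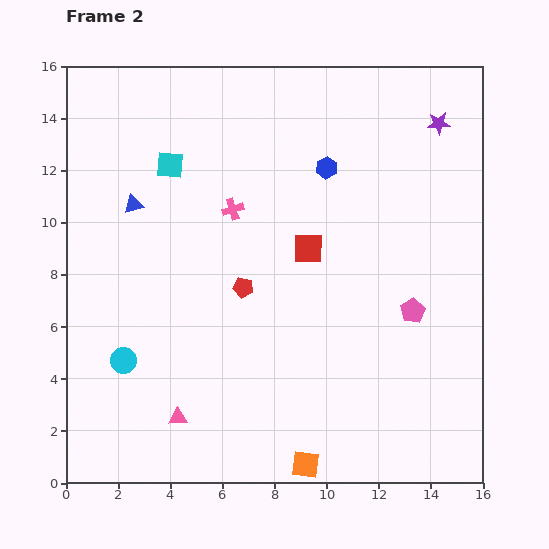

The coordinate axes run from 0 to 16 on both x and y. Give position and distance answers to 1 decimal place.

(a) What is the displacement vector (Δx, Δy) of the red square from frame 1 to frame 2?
(0.8, 1.7)

The red square was at (8.5, 7.3) in frame 1 and (9.3, 9.0) in frame 2.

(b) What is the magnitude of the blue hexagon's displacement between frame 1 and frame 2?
3.0

The blue hexagon moved from (12.4, 10.3) to (10.0, 12.1), a distance of √(2.4² + 1.8²) ≈ 3.0.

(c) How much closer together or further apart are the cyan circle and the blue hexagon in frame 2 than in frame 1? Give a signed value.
-0.8

Distance in frame 1: 11.6. Distance in frame 2: 10.8.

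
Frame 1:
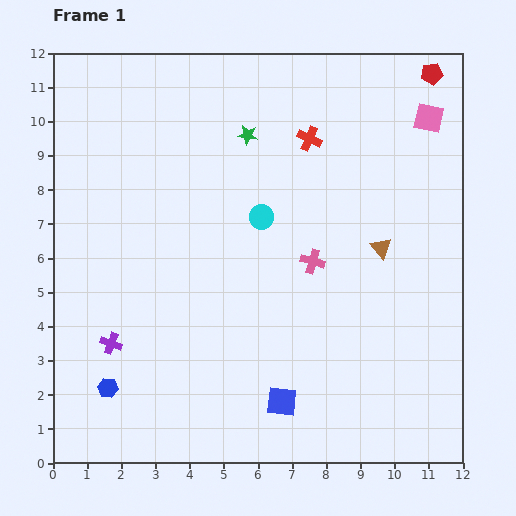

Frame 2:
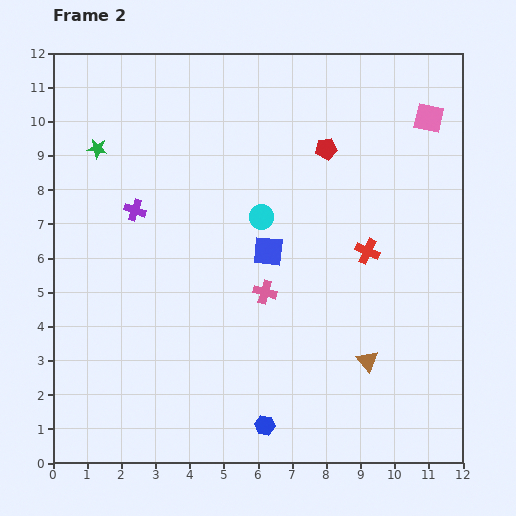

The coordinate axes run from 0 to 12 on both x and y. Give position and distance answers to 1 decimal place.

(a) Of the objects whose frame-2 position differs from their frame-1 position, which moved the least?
the pink cross

(moved 1.7)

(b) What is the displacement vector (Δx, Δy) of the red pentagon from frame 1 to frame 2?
(-3.1, -2.2)

The red pentagon was at (11.1, 11.4) in frame 1 and (8.0, 9.2) in frame 2.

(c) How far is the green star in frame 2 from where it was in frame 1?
4.4

The green star moved from (5.7, 9.6) to (1.3, 9.2), a distance of √(4.4² + 0.4²) ≈ 4.4.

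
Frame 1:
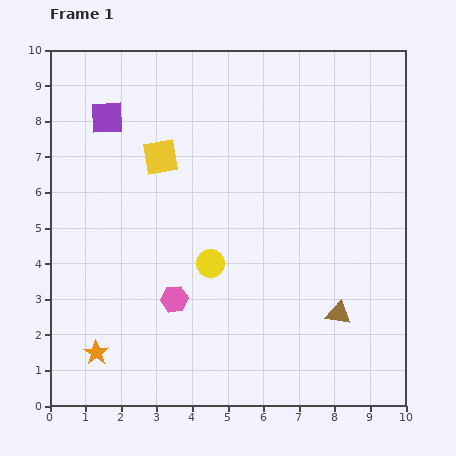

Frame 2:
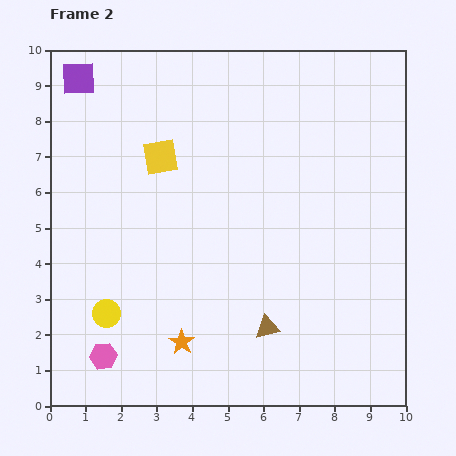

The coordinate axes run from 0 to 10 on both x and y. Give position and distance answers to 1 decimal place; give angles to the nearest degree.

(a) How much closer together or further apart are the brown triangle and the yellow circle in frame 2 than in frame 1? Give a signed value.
+0.6

Distance in frame 1: 3.9. Distance in frame 2: 4.5.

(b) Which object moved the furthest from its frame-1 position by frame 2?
the yellow circle

(moved 3.2; next 2.6)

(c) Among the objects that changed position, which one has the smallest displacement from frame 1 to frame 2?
the purple square

(moved 1.4)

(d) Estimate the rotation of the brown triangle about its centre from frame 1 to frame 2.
23° counter-clockwise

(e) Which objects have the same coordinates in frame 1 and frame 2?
the yellow square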